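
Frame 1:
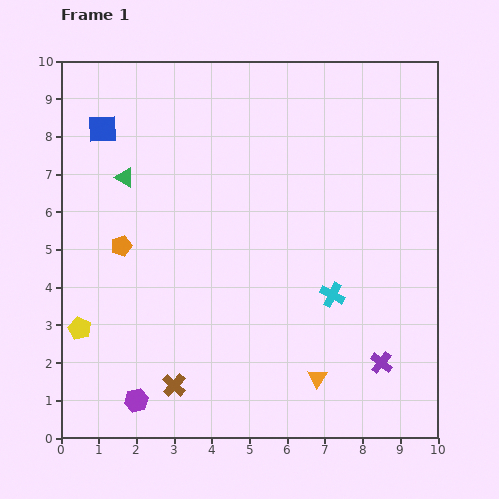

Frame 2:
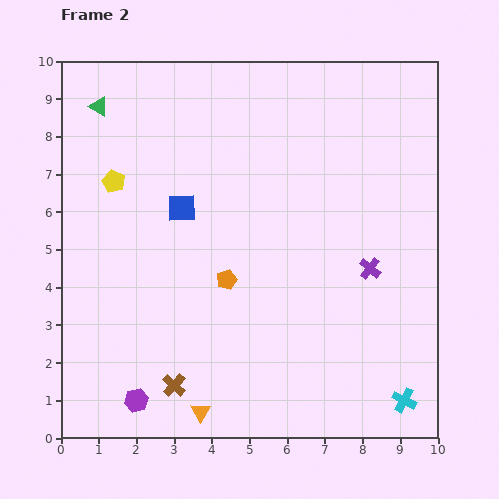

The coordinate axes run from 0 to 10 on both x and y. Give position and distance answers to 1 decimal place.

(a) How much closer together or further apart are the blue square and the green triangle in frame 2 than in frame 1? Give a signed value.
+2.1

Distance in frame 1: 1.4. Distance in frame 2: 3.5.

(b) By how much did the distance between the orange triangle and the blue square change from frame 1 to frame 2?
-3.3

Distance in frame 1: 8.7. Distance in frame 2: 5.4.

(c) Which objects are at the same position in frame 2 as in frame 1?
the brown cross, the purple hexagon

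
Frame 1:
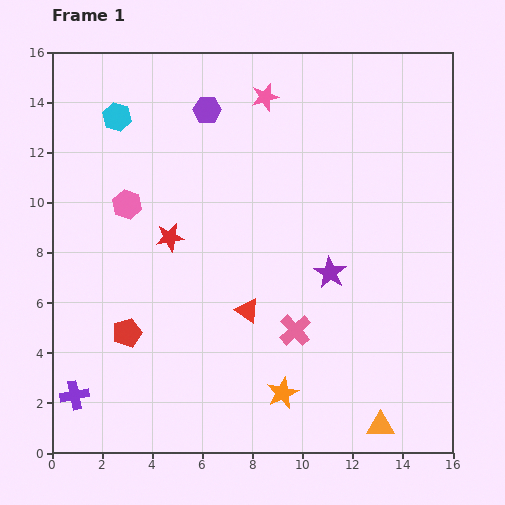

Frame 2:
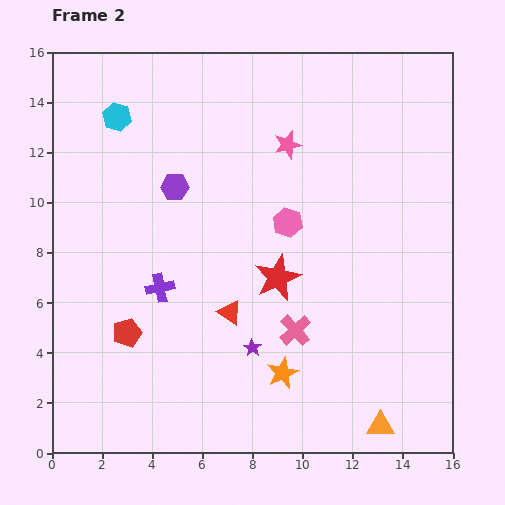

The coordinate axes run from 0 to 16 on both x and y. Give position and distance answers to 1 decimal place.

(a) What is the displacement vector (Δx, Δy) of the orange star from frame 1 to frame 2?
(0.0, 0.8)

The orange star was at (9.2, 2.4) in frame 1 and (9.2, 3.2) in frame 2.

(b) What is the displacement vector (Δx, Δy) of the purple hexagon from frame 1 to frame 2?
(-1.3, -3.1)

The purple hexagon was at (6.2, 13.7) in frame 1 and (4.9, 10.6) in frame 2.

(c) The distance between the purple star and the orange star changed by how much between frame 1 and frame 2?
-3.6

Distance in frame 1: 5.2. Distance in frame 2: 1.6.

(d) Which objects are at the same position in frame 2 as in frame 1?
the orange triangle, the red pentagon, the pink cross, the cyan hexagon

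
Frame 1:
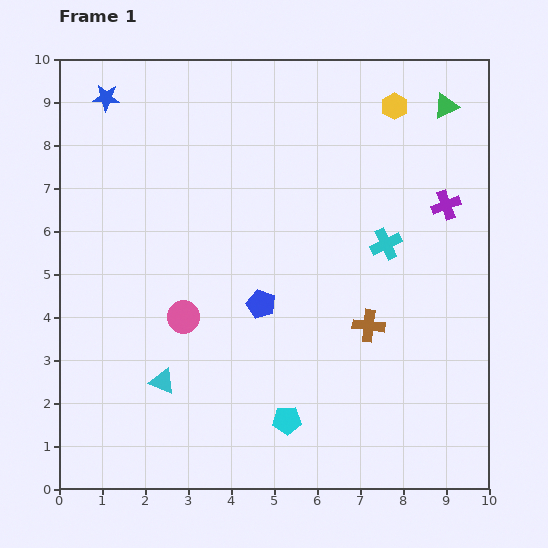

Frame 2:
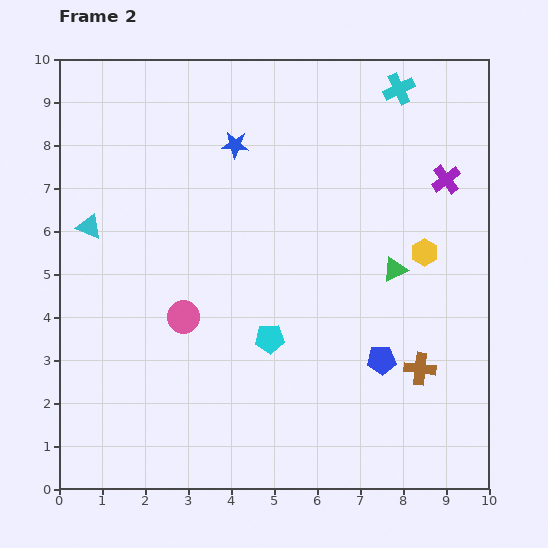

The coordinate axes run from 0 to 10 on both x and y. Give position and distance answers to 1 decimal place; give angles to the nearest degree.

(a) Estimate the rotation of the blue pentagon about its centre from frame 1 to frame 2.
24° counter-clockwise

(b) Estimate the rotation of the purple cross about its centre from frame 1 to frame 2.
18° counter-clockwise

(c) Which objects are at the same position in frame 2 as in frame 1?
the pink circle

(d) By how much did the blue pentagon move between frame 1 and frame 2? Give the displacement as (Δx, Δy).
(2.8, -1.3)

The blue pentagon was at (4.7, 4.3) in frame 1 and (7.5, 3.0) in frame 2.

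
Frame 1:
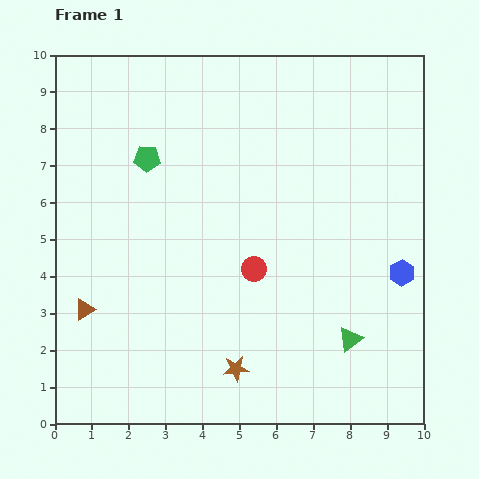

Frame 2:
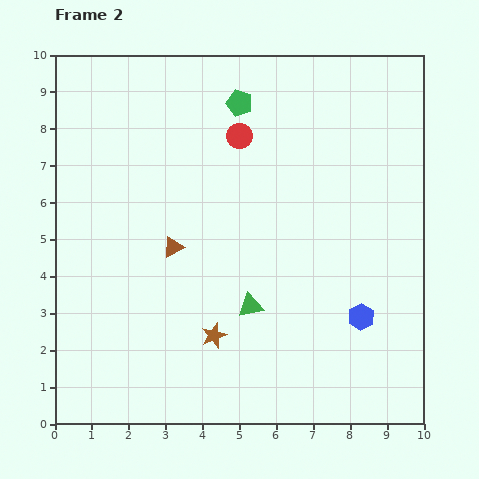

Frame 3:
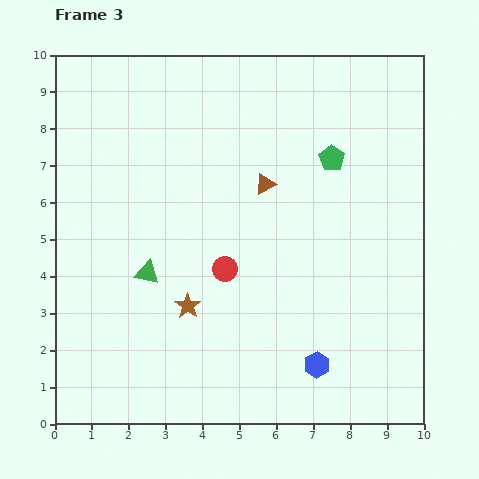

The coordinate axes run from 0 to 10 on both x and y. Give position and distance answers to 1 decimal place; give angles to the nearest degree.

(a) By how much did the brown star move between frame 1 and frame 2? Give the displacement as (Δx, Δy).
(-0.6, 0.9)

The brown star was at (4.9, 1.5) in frame 1 and (4.3, 2.4) in frame 2.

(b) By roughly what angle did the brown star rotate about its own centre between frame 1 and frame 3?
30° counter-clockwise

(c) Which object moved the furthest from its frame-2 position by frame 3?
the red circle

(moved 3.6; next 3.0)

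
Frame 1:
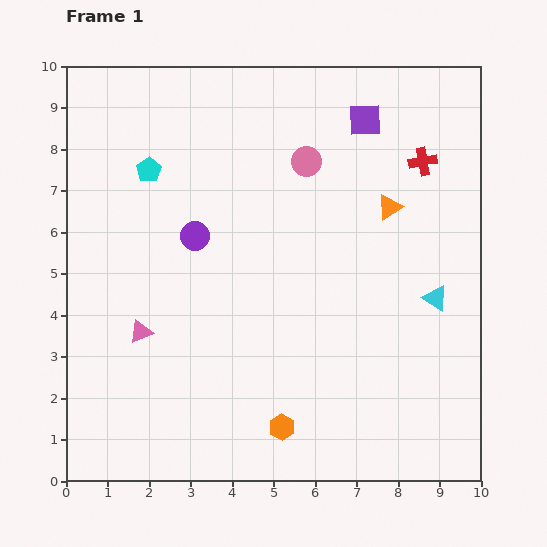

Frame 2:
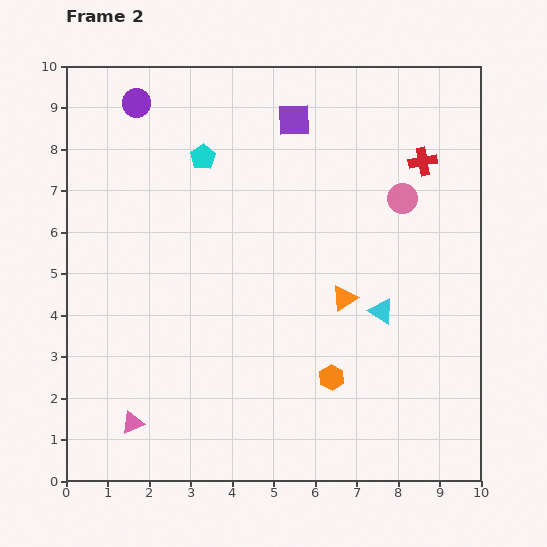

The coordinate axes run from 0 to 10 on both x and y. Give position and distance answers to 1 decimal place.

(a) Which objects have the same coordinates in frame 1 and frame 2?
the red cross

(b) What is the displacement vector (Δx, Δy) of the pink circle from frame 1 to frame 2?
(2.3, -0.9)

The pink circle was at (5.8, 7.7) in frame 1 and (8.1, 6.8) in frame 2.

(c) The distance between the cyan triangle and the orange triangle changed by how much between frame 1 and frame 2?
-1.6

Distance in frame 1: 2.5. Distance in frame 2: 0.9.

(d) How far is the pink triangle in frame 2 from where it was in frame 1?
2.2

The pink triangle moved from (1.8, 3.6) to (1.6, 1.4), a distance of √(0.2² + 2.2²) ≈ 2.2.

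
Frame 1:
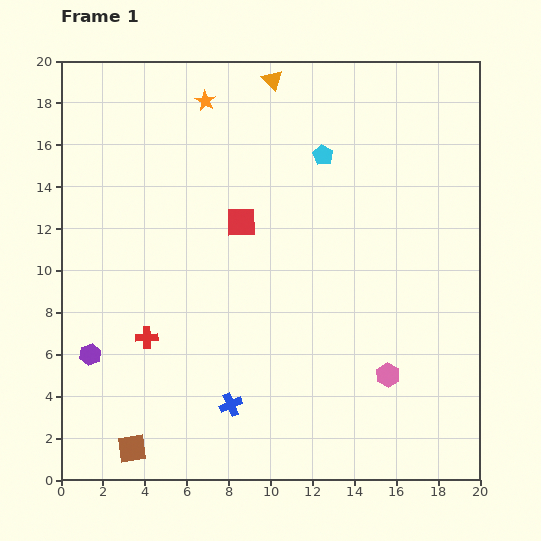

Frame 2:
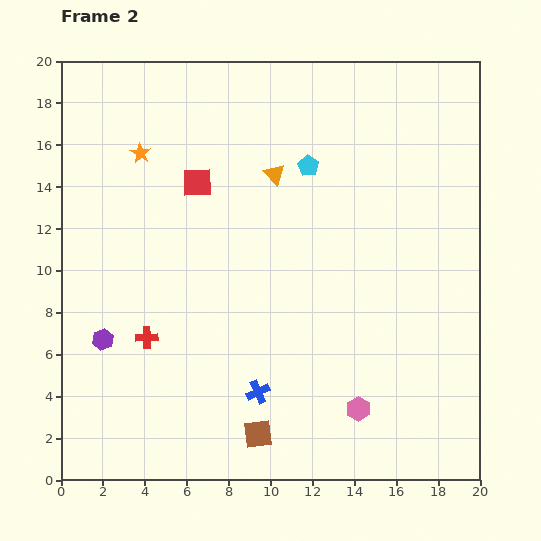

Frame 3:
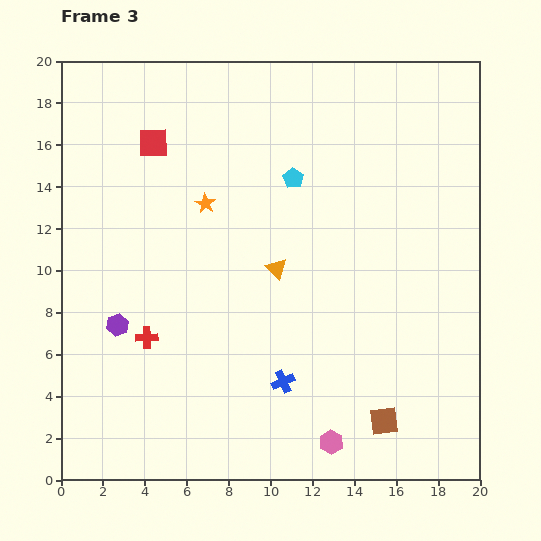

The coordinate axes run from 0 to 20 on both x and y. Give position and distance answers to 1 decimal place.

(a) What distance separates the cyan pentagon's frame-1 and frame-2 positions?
0.9

The cyan pentagon moved from (12.5, 15.5) to (11.8, 15.0), a distance of √(0.7² + 0.5²) ≈ 0.9.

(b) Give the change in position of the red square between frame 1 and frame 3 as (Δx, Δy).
(-4.2, 3.8)

The red square was at (8.6, 12.3) in frame 1 and (4.4, 16.1) in frame 3.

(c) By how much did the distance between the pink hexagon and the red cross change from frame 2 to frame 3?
-0.6

Distance in frame 2: 10.7. Distance in frame 3: 10.1.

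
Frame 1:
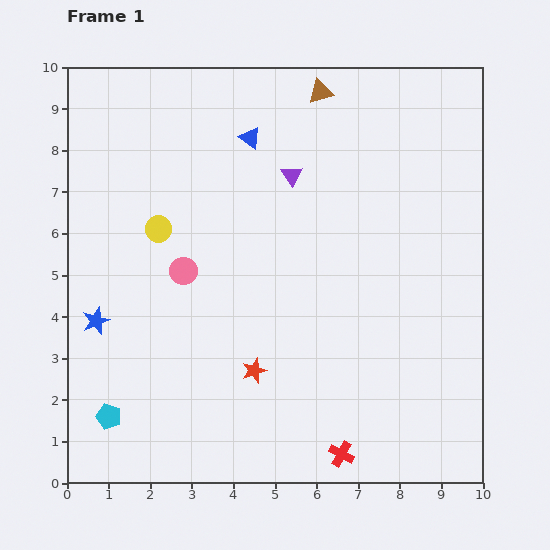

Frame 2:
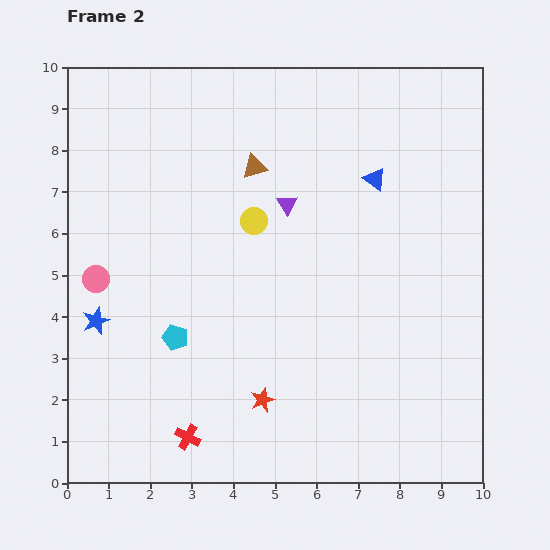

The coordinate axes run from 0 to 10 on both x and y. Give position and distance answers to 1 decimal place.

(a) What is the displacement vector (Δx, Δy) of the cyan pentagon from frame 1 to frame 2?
(1.6, 1.9)

The cyan pentagon was at (1.0, 1.6) in frame 1 and (2.6, 3.5) in frame 2.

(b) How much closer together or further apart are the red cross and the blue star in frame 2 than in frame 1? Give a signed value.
-3.1

Distance in frame 1: 6.7. Distance in frame 2: 3.6.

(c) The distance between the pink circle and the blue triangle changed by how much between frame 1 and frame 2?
+3.5

Distance in frame 1: 3.6. Distance in frame 2: 7.1.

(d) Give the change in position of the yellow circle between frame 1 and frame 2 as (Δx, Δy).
(2.3, 0.2)

The yellow circle was at (2.2, 6.1) in frame 1 and (4.5, 6.3) in frame 2.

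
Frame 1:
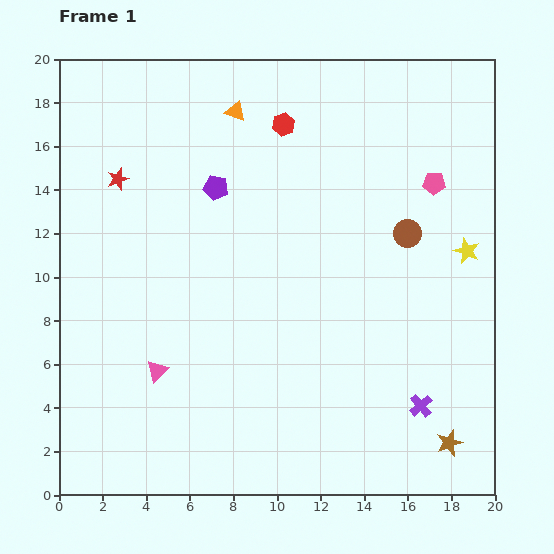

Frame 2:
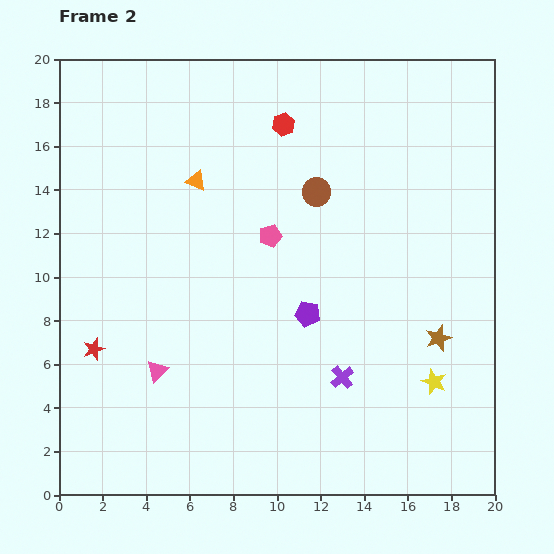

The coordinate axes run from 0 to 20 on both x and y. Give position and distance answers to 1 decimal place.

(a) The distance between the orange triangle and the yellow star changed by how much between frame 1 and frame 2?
+1.9

Distance in frame 1: 12.4. Distance in frame 2: 14.3.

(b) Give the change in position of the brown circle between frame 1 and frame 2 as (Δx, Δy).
(-4.2, 1.9)

The brown circle was at (16.0, 12.0) in frame 1 and (11.8, 13.9) in frame 2.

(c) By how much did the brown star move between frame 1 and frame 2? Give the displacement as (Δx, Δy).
(-0.5, 4.8)

The brown star was at (17.9, 2.4) in frame 1 and (17.4, 7.2) in frame 2.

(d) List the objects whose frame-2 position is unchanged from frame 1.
the pink triangle, the red hexagon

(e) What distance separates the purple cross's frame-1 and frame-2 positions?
3.8

The purple cross moved from (16.6, 4.1) to (13.0, 5.4), a distance of √(3.6² + 1.3²) ≈ 3.8.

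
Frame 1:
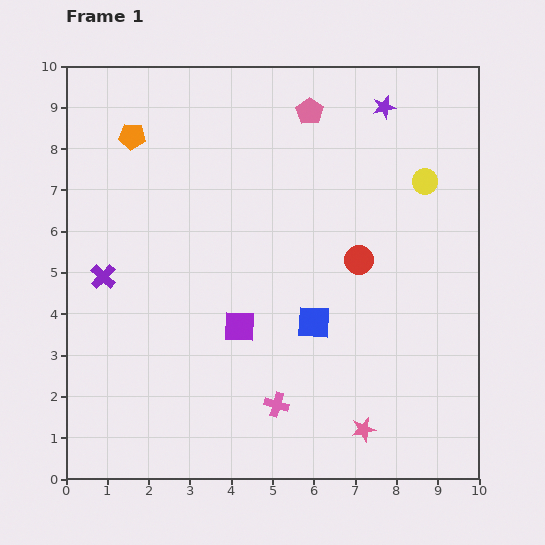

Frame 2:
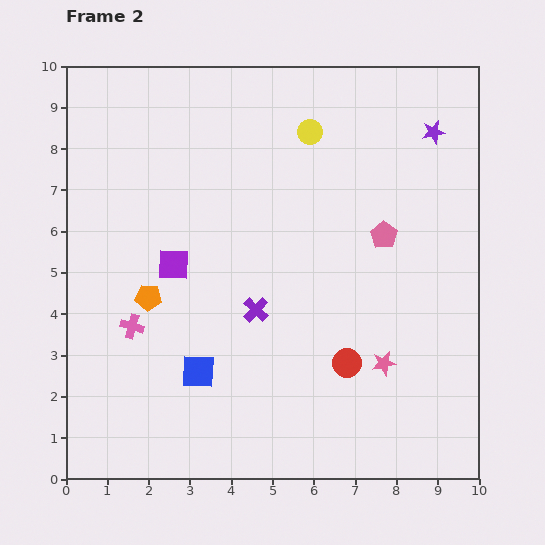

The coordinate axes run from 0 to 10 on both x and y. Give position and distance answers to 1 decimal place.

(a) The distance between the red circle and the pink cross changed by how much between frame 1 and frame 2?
+1.3

Distance in frame 1: 4.0. Distance in frame 2: 5.3.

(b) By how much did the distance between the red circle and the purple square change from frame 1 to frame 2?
+1.5

Distance in frame 1: 3.3. Distance in frame 2: 4.8.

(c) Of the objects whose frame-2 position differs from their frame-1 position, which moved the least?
the purple star

(moved 1.3)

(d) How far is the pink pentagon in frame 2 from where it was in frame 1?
3.5

The pink pentagon moved from (5.9, 8.9) to (7.7, 5.9), a distance of √(1.8² + 3.0²) ≈ 3.5.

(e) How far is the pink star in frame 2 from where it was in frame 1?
1.7

The pink star moved from (7.2, 1.2) to (7.7, 2.8), a distance of √(0.5² + 1.6²) ≈ 1.7.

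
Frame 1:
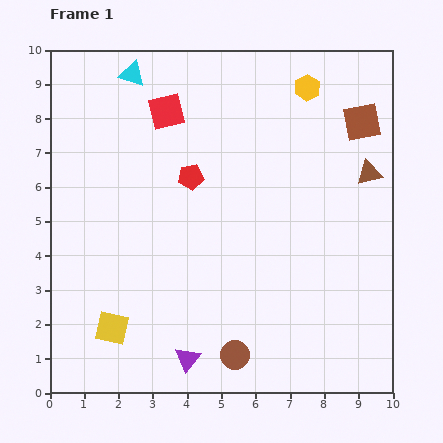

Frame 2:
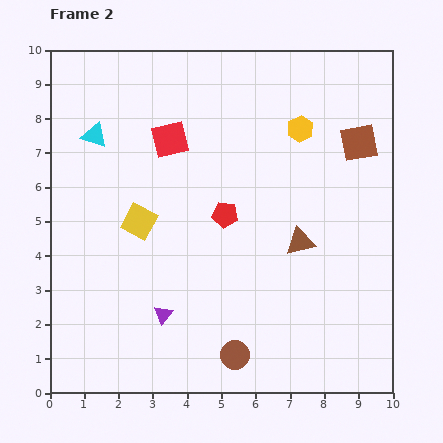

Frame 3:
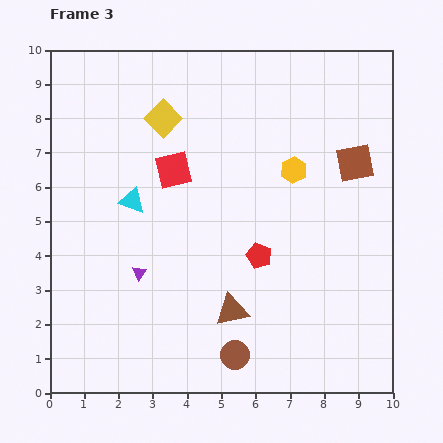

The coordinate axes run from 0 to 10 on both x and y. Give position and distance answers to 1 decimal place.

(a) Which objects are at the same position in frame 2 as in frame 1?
the brown circle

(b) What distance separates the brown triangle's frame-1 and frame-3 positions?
5.7

The brown triangle moved from (9.3, 6.4) to (5.3, 2.4), a distance of √(4.0² + 4.0²) ≈ 5.7.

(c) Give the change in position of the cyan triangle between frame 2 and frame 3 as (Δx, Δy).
(1.1, -1.9)

The cyan triangle was at (1.3, 7.5) in frame 2 and (2.4, 5.6) in frame 3.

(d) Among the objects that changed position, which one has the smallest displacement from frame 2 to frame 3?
the brown square

(moved 0.6)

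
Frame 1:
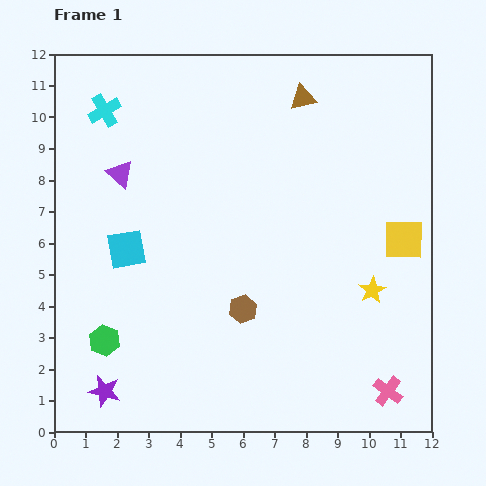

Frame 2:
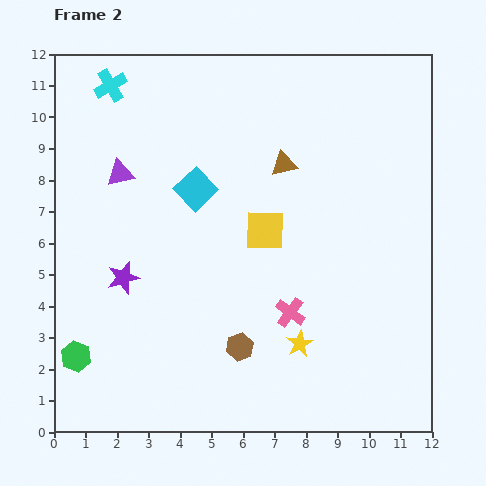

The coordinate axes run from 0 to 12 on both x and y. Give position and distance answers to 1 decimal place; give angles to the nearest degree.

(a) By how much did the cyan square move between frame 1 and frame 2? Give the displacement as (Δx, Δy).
(2.2, 1.9)

The cyan square was at (2.3, 5.8) in frame 1 and (4.5, 7.7) in frame 2.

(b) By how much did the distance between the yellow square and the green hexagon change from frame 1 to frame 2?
-2.8

Distance in frame 1: 10.0. Distance in frame 2: 7.2.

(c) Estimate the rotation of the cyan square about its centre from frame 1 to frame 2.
34° counter-clockwise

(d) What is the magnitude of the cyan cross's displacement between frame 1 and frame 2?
0.8

The cyan cross moved from (1.6, 10.2) to (1.8, 11.0), a distance of √(0.2² + 0.8²) ≈ 0.8.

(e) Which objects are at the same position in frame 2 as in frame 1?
the purple triangle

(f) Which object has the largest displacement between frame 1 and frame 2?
the yellow square

(moved 4.4; next 4.0)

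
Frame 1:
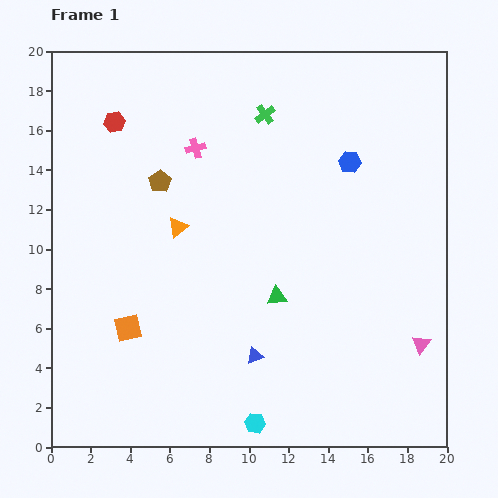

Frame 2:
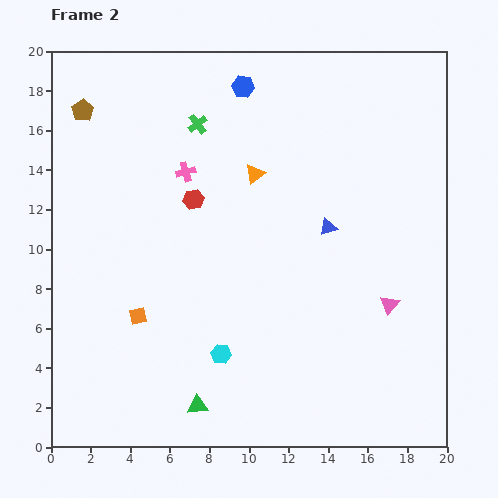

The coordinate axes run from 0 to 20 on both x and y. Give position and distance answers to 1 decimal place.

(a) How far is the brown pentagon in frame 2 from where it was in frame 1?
5.3

The brown pentagon moved from (5.5, 13.4) to (1.6, 17.0), a distance of √(3.9² + 3.6²) ≈ 5.3.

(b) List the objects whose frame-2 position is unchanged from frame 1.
none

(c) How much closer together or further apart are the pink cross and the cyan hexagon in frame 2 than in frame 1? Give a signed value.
-4.8

Distance in frame 1: 14.2. Distance in frame 2: 9.4.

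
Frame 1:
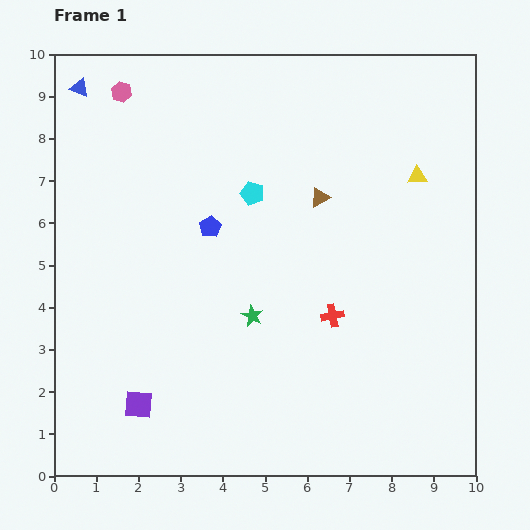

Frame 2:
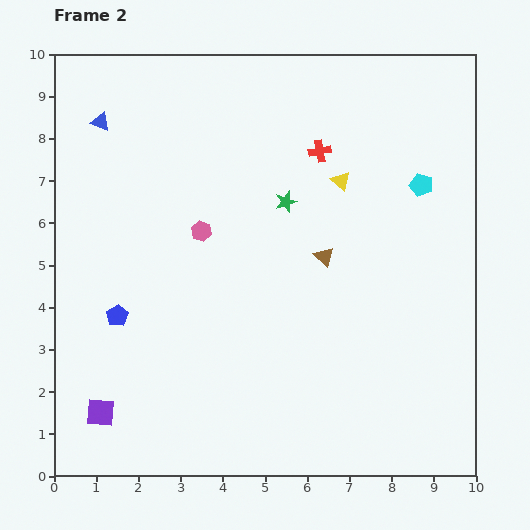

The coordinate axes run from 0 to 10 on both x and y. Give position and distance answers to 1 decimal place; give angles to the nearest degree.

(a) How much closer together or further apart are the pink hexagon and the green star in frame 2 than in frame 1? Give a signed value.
-4.0

Distance in frame 1: 6.1. Distance in frame 2: 2.1.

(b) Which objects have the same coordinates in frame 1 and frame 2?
none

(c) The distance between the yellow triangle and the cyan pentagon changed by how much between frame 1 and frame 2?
-2.0

Distance in frame 1: 3.9. Distance in frame 2: 1.9.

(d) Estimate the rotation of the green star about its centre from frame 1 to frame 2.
29° clockwise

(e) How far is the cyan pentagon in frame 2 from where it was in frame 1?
4.0

The cyan pentagon moved from (4.7, 6.7) to (8.7, 6.9), a distance of √(4.0² + 0.2²) ≈ 4.0.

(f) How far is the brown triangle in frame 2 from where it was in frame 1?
1.4

The brown triangle moved from (6.3, 6.6) to (6.4, 5.2), a distance of √(0.1² + 1.4²) ≈ 1.4.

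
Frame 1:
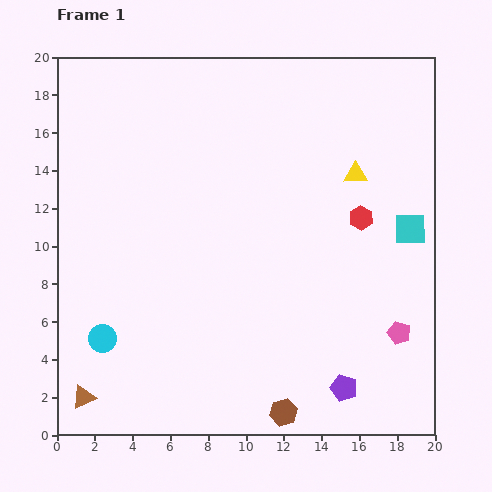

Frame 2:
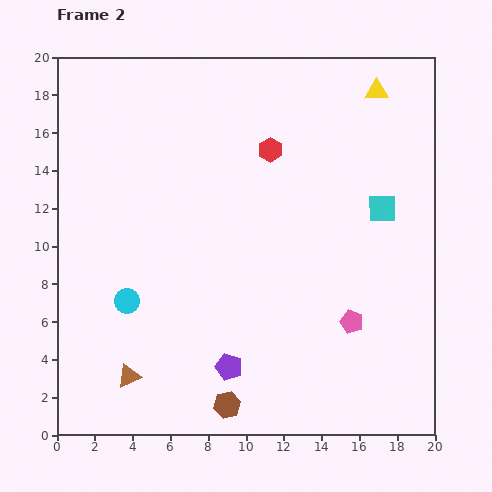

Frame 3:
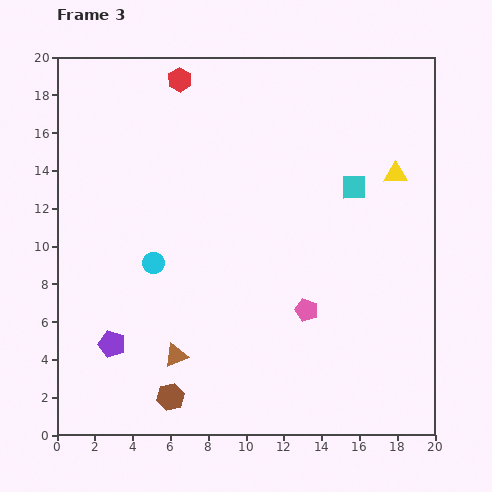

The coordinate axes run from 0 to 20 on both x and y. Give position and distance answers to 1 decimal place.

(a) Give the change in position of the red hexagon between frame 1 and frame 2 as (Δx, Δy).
(-4.8, 3.6)

The red hexagon was at (16.1, 11.5) in frame 1 and (11.3, 15.1) in frame 2.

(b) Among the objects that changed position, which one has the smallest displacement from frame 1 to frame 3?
the yellow triangle

(moved 2.1)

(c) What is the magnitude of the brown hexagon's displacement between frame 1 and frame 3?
6.1

The brown hexagon moved from (12.0, 1.2) to (6.0, 2.0), a distance of √(6.0² + 0.8²) ≈ 6.1.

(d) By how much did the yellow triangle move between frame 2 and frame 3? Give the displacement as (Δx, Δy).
(1.0, -4.4)

The yellow triangle was at (16.9, 18.2) in frame 2 and (17.9, 13.8) in frame 3.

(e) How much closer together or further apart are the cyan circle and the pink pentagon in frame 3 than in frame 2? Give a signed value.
-3.5

Distance in frame 2: 12.0. Distance in frame 3: 8.5.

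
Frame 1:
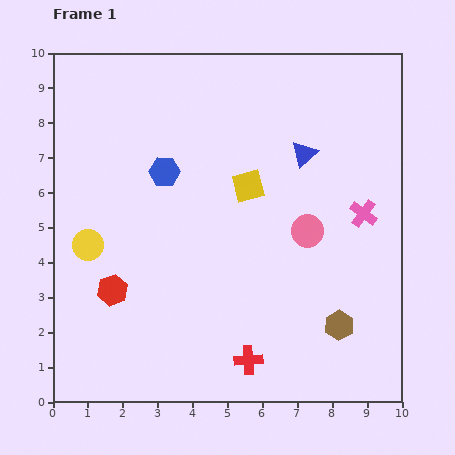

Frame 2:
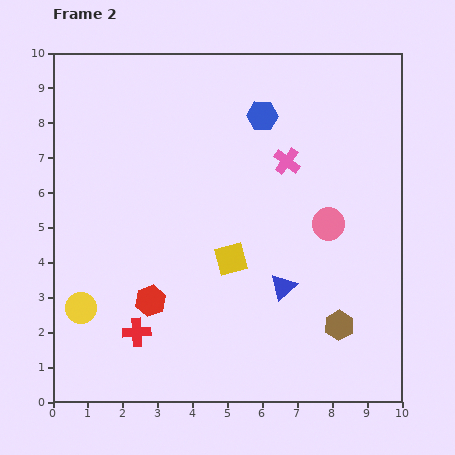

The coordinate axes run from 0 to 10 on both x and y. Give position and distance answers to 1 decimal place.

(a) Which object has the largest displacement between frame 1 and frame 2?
the blue triangle

(moved 3.8; next 3.3)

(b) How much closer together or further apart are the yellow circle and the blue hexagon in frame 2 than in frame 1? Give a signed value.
+4.6

Distance in frame 1: 3.0. Distance in frame 2: 7.6.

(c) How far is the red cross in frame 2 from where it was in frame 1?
3.3

The red cross moved from (5.6, 1.2) to (2.4, 2.0), a distance of √(3.2² + 0.8²) ≈ 3.3.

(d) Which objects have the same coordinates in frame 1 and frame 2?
the brown hexagon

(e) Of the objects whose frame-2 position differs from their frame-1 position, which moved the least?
the pink circle

(moved 0.6)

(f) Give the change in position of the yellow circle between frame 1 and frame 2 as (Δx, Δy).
(-0.2, -1.8)

The yellow circle was at (1.0, 4.5) in frame 1 and (0.8, 2.7) in frame 2.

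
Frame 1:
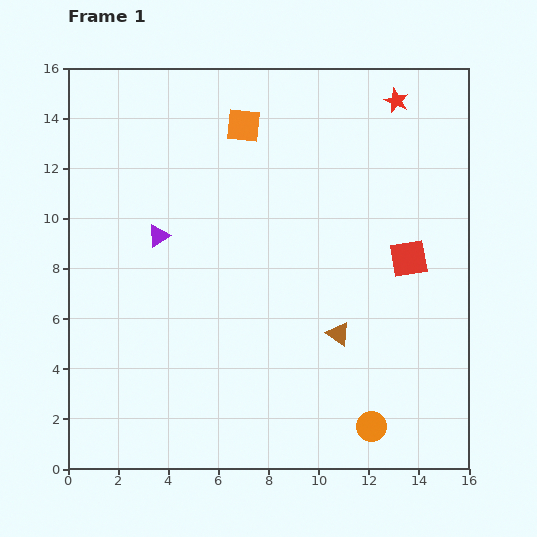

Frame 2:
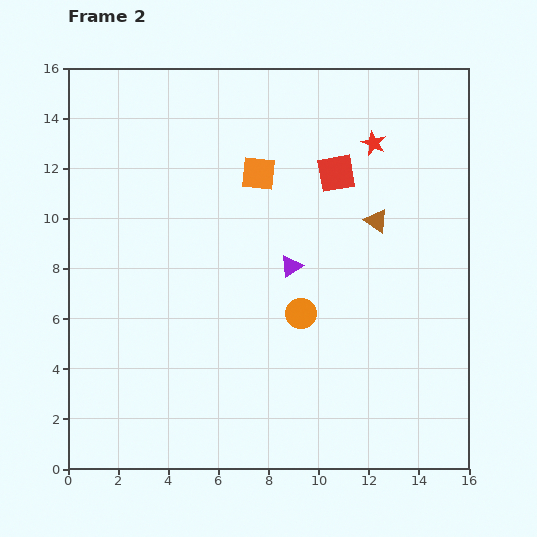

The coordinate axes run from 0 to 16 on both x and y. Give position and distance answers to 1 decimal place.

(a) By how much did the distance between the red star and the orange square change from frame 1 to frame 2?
-1.4

Distance in frame 1: 6.2. Distance in frame 2: 4.8.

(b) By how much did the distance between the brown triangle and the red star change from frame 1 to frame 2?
-6.5

Distance in frame 1: 9.6. Distance in frame 2: 3.1.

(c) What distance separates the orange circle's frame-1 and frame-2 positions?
5.3

The orange circle moved from (12.1, 1.7) to (9.3, 6.2), a distance of √(2.8² + 4.5²) ≈ 5.3.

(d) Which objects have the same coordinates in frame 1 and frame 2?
none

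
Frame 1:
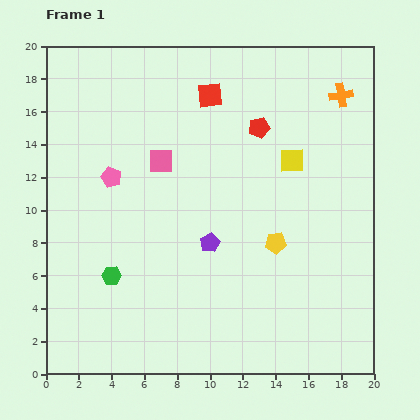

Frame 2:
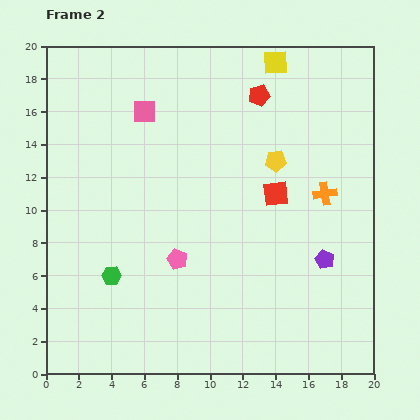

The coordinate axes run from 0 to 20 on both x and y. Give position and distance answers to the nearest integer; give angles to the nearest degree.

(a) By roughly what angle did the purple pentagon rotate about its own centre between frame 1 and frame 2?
20° counter-clockwise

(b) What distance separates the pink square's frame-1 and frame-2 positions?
3

The pink square moved from (7, 13) to (6, 16), a distance of √(1² + 3²) ≈ 3.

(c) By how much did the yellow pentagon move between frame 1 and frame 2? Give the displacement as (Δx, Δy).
(0, 5)

The yellow pentagon was at (14, 8) in frame 1 and (14, 13) in frame 2.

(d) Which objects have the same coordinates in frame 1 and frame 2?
the green hexagon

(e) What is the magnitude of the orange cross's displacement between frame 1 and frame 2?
6

The orange cross moved from (18, 17) to (17, 11), a distance of √(1² + 6²) ≈ 6.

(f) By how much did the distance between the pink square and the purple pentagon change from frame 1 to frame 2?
+8

Distance in frame 1: 6. Distance in frame 2: 14.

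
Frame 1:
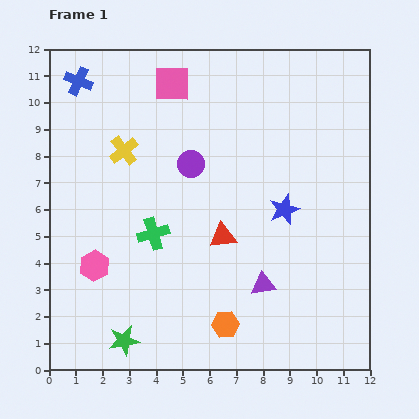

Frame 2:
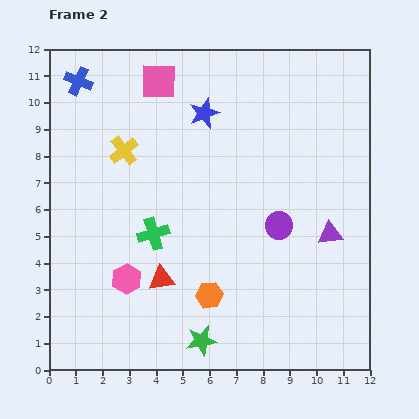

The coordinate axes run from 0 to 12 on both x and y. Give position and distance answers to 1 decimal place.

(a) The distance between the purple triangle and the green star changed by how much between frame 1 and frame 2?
+0.6

Distance in frame 1: 5.6. Distance in frame 2: 6.2.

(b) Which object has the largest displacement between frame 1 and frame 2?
the blue star

(moved 4.7; next 4.0)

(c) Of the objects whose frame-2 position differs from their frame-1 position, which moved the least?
the pink square

(moved 0.5)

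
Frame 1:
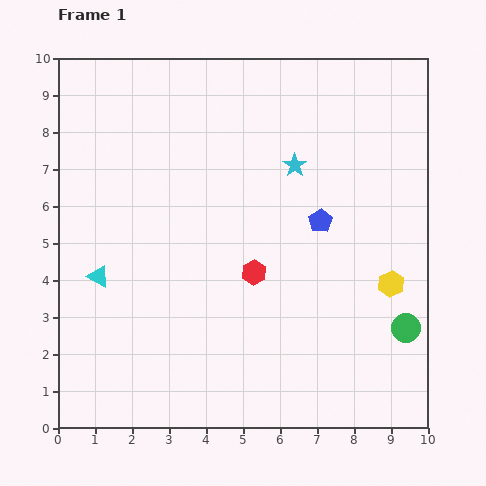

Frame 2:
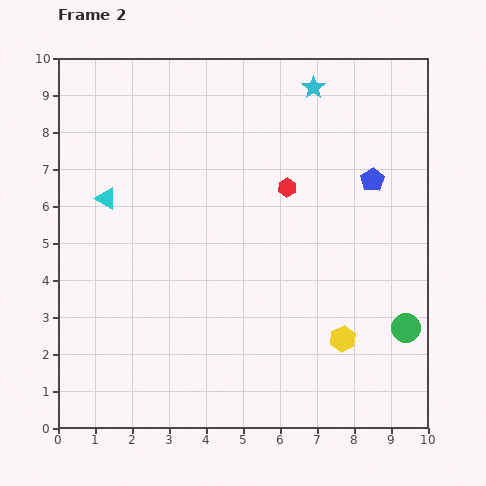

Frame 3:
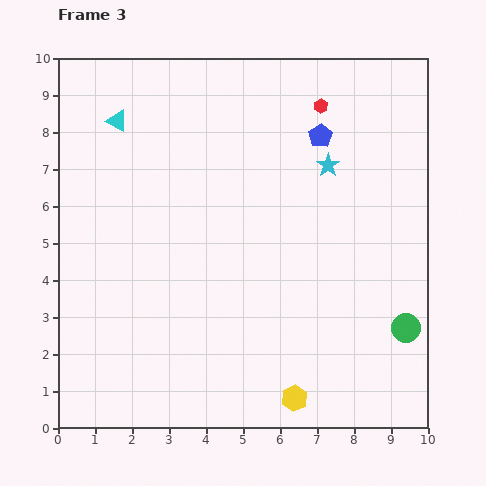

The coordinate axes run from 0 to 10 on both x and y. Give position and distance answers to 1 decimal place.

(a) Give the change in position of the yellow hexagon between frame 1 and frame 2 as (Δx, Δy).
(-1.3, -1.5)

The yellow hexagon was at (9.0, 3.9) in frame 1 and (7.7, 2.4) in frame 2.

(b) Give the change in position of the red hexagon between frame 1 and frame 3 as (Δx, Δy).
(1.8, 4.5)

The red hexagon was at (5.3, 4.2) in frame 1 and (7.1, 8.7) in frame 3.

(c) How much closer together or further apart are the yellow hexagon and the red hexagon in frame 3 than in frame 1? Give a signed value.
+4.2

Distance in frame 1: 3.7. Distance in frame 3: 7.9.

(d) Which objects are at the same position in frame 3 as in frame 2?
the green circle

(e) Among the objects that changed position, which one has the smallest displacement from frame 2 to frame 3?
the blue pentagon

(moved 1.8)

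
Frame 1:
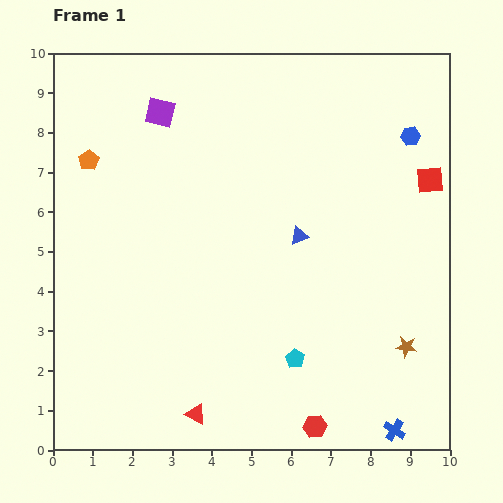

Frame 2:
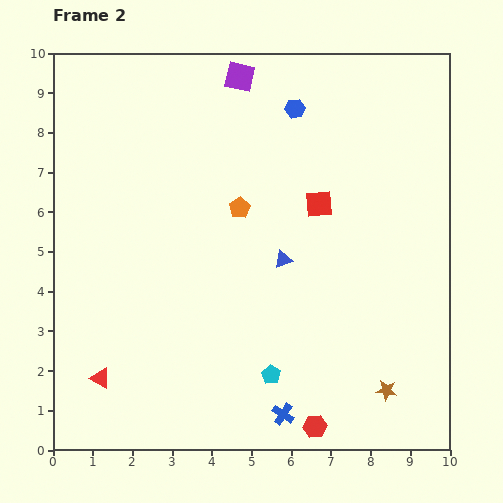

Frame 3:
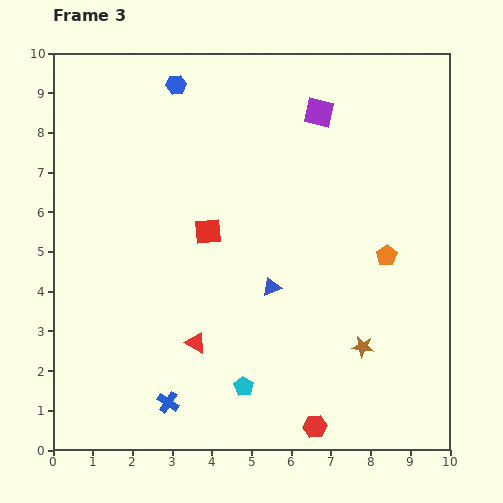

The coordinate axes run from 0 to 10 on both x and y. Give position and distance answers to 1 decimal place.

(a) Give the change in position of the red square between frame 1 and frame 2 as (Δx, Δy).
(-2.8, -0.6)

The red square was at (9.5, 6.8) in frame 1 and (6.7, 6.2) in frame 2.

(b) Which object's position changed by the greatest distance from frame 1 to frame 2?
the orange pentagon

(moved 4.0; next 3.0)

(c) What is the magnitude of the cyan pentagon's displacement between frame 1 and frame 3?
1.5

The cyan pentagon moved from (6.1, 2.3) to (4.8, 1.6), a distance of √(1.3² + 0.7²) ≈ 1.5.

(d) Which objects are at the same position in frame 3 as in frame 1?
the red hexagon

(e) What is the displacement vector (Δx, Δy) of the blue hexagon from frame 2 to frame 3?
(-3.0, 0.6)

The blue hexagon was at (6.1, 8.6) in frame 2 and (3.1, 9.2) in frame 3.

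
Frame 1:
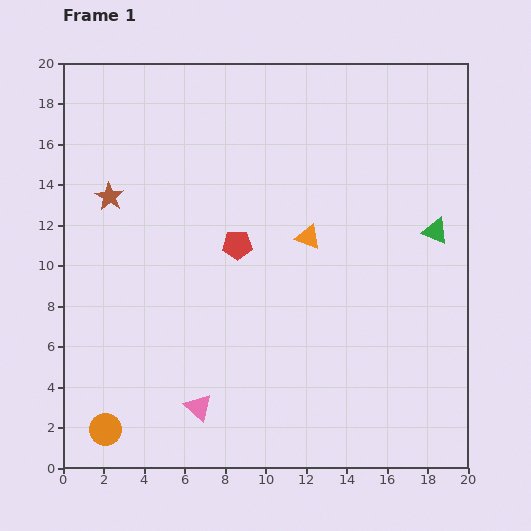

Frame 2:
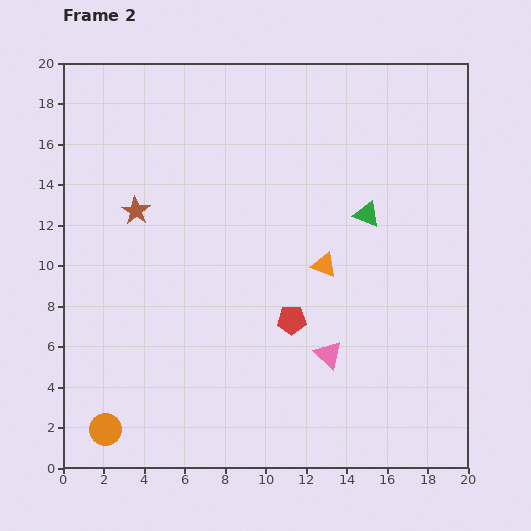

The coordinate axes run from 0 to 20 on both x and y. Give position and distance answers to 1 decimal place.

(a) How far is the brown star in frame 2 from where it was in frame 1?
1.5

The brown star moved from (2.3, 13.4) to (3.6, 12.7), a distance of √(1.3² + 0.7²) ≈ 1.5.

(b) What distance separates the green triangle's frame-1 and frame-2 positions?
3.5

The green triangle moved from (18.4, 11.7) to (15.0, 12.5), a distance of √(3.4² + 0.8²) ≈ 3.5.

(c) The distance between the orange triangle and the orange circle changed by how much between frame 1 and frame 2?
-0.3

Distance in frame 1: 13.8. Distance in frame 2: 13.5.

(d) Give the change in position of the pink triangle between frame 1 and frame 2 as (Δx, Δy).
(6.4, 2.6)

The pink triangle was at (6.7, 3.0) in frame 1 and (13.1, 5.6) in frame 2.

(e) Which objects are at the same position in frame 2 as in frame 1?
the orange circle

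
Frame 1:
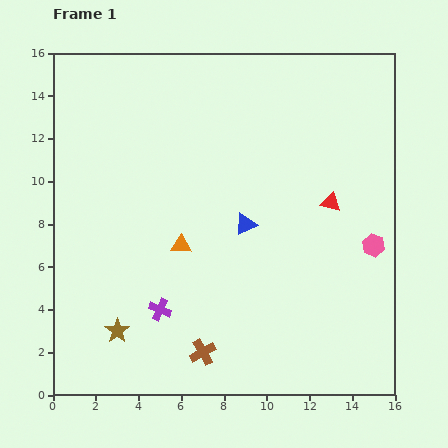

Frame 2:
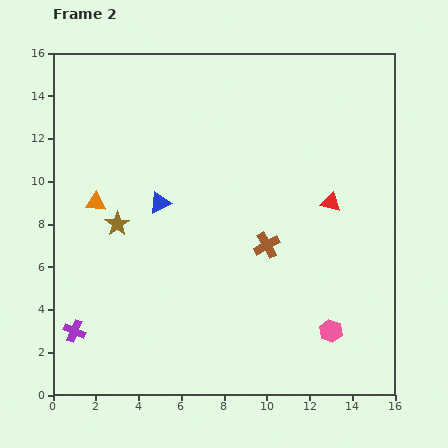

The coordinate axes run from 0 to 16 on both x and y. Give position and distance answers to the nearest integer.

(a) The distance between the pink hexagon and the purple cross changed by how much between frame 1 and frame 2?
+2

Distance in frame 1: 10. Distance in frame 2: 12.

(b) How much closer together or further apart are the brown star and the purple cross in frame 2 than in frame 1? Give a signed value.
+3

Distance in frame 1: 2. Distance in frame 2: 5.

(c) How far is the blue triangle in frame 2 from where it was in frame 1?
4

The blue triangle moved from (9, 8) to (5, 9), a distance of √(4² + 1²) ≈ 4.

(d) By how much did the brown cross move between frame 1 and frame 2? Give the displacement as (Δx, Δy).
(3, 5)

The brown cross was at (7, 2) in frame 1 and (10, 7) in frame 2.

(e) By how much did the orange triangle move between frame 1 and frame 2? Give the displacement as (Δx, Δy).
(-4, 2)

The orange triangle was at (6, 7) in frame 1 and (2, 9) in frame 2.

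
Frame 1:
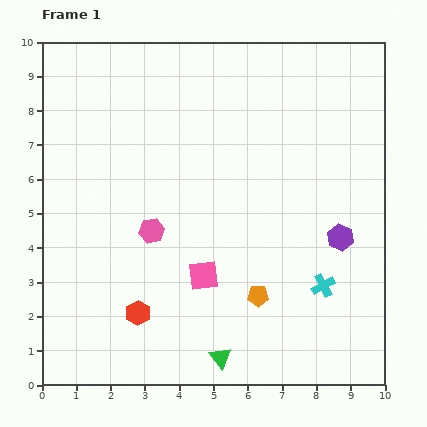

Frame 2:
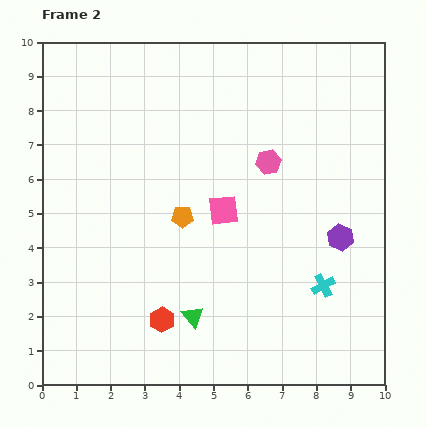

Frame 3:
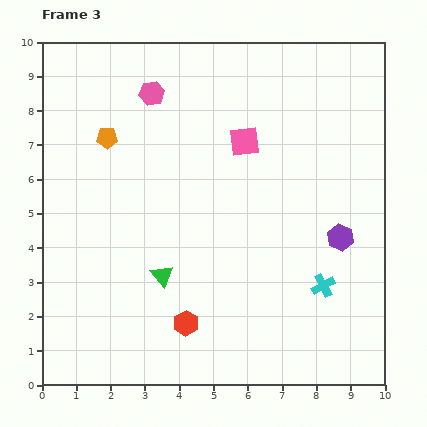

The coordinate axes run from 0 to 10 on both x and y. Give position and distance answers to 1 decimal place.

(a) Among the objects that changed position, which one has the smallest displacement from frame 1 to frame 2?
the red hexagon

(moved 0.7)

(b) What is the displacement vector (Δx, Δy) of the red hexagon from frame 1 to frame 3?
(1.4, -0.3)

The red hexagon was at (2.8, 2.1) in frame 1 and (4.2, 1.8) in frame 3.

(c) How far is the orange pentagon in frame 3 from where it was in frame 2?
3.2

The orange pentagon moved from (4.1, 4.9) to (1.9, 7.2), a distance of √(2.2² + 2.3²) ≈ 3.2.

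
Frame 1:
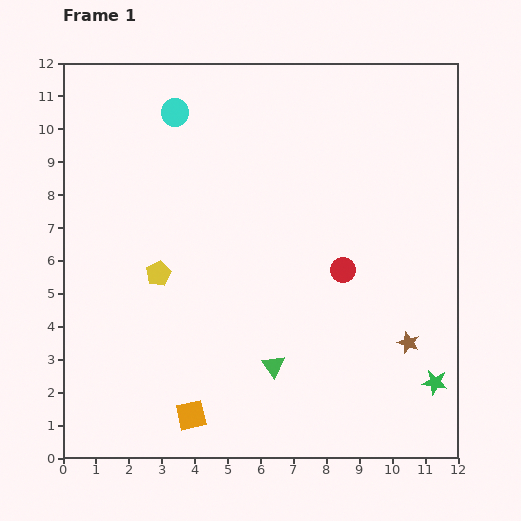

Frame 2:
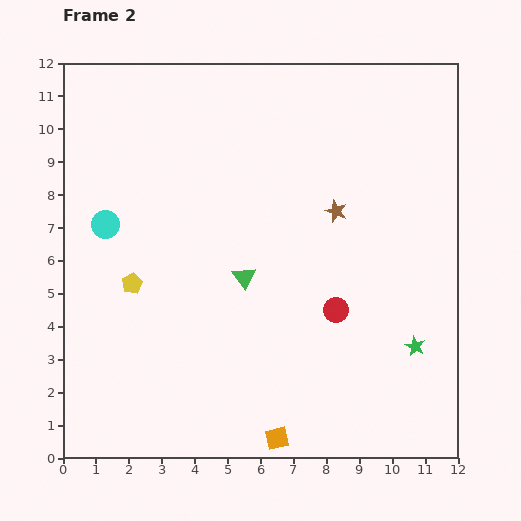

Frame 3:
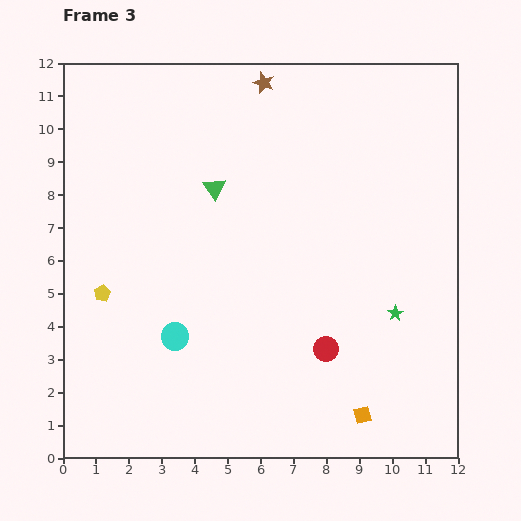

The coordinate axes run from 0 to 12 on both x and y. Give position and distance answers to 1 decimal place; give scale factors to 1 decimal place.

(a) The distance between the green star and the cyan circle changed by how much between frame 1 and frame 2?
-1.3

Distance in frame 1: 11.4. Distance in frame 2: 10.1.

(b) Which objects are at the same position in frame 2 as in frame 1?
none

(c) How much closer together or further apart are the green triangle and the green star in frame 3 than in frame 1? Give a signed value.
+1.8

Distance in frame 1: 4.9. Distance in frame 3: 6.7.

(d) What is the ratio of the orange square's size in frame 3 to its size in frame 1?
0.6×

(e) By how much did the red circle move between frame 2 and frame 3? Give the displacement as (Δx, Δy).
(-0.3, -1.2)

The red circle was at (8.3, 4.5) in frame 2 and (8.0, 3.3) in frame 3.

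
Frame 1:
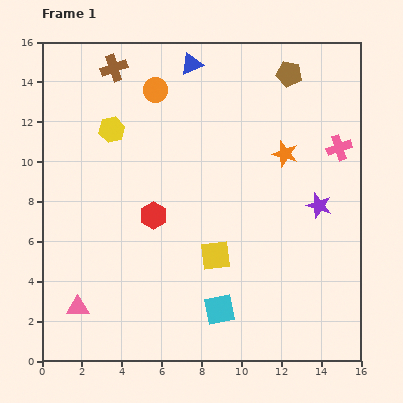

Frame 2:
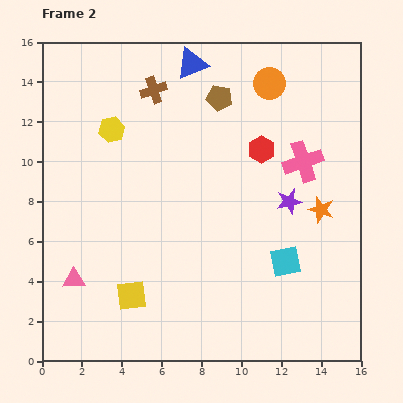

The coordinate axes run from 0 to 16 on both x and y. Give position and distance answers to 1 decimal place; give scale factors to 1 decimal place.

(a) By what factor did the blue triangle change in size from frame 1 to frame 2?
1.5×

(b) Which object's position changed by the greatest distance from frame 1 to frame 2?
the red hexagon

(moved 6.3; next 5.7)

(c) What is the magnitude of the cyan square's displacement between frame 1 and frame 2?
4.1

The cyan square moved from (8.9, 2.6) to (12.2, 5.0), a distance of √(3.3² + 2.4²) ≈ 4.1.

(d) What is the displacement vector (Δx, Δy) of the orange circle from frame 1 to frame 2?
(5.7, 0.3)

The orange circle was at (5.7, 13.6) in frame 1 and (11.4, 13.9) in frame 2.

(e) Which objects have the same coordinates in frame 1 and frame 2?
the yellow hexagon, the blue triangle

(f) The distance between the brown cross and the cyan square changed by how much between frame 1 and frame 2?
-2.4

Distance in frame 1: 13.2. Distance in frame 2: 10.8.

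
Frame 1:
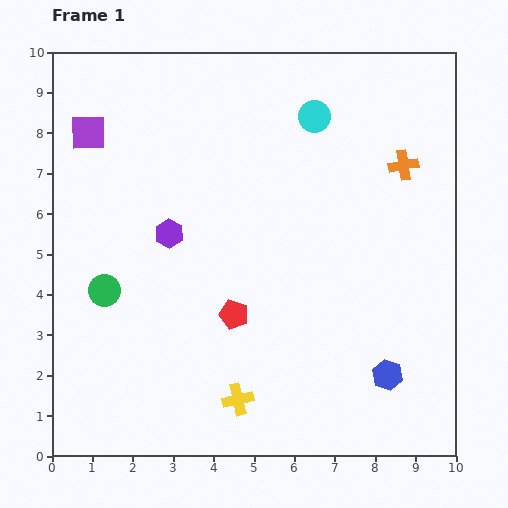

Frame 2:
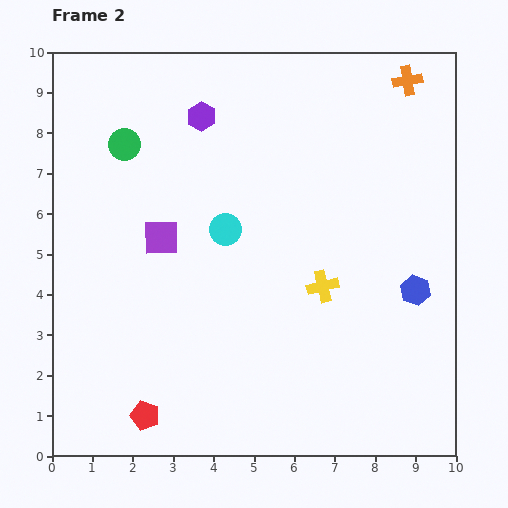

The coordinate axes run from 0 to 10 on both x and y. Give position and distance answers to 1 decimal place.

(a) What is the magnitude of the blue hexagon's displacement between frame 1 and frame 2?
2.2

The blue hexagon moved from (8.3, 2.0) to (9.0, 4.1), a distance of √(0.7² + 2.1²) ≈ 2.2.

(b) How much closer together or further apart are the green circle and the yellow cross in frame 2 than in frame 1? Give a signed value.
+1.7

Distance in frame 1: 4.3. Distance in frame 2: 6.0.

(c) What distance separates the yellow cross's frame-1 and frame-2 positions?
3.5

The yellow cross moved from (4.6, 1.4) to (6.7, 4.2), a distance of √(2.1² + 2.8²) ≈ 3.5.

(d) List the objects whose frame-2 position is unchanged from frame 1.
none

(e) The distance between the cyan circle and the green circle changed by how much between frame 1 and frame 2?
-3.4

Distance in frame 1: 6.7. Distance in frame 2: 3.3.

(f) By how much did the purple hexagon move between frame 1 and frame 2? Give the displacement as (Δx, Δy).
(0.8, 2.9)

The purple hexagon was at (2.9, 5.5) in frame 1 and (3.7, 8.4) in frame 2.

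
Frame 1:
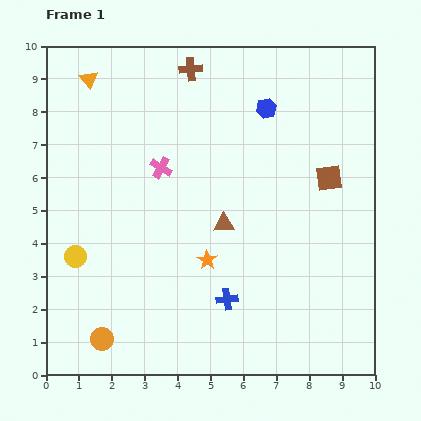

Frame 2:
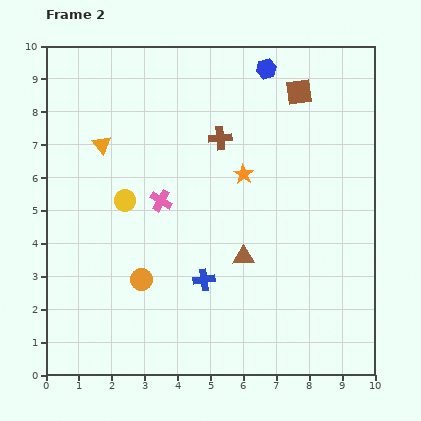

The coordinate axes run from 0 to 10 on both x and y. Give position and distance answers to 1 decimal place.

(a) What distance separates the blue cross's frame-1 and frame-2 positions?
0.9

The blue cross moved from (5.5, 2.3) to (4.8, 2.9), a distance of √(0.7² + 0.6²) ≈ 0.9.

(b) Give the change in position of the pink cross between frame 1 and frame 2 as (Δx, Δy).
(0.0, -1.0)

The pink cross was at (3.5, 6.3) in frame 1 and (3.5, 5.3) in frame 2.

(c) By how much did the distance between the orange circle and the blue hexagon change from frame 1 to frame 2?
-1.2

Distance in frame 1: 8.6. Distance in frame 2: 7.4.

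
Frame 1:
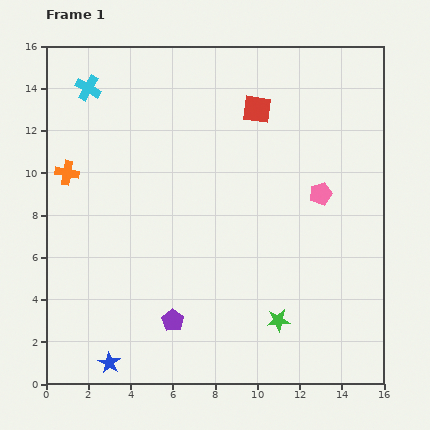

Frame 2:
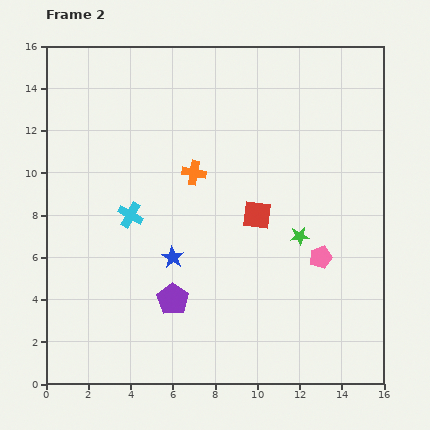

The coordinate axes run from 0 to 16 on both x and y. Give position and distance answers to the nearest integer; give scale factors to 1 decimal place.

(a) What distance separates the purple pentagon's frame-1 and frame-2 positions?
1

The purple pentagon moved from (6, 3) to (6, 4), a distance of √(0² + 1²) ≈ 1.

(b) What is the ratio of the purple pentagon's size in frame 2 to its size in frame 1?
1.4×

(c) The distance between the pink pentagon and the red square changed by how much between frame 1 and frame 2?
-1

Distance in frame 1: 5. Distance in frame 2: 4.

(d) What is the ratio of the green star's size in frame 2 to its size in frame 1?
0.8×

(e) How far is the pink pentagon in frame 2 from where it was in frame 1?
3

The pink pentagon moved from (13, 9) to (13, 6), a distance of √(0² + 3²) ≈ 3.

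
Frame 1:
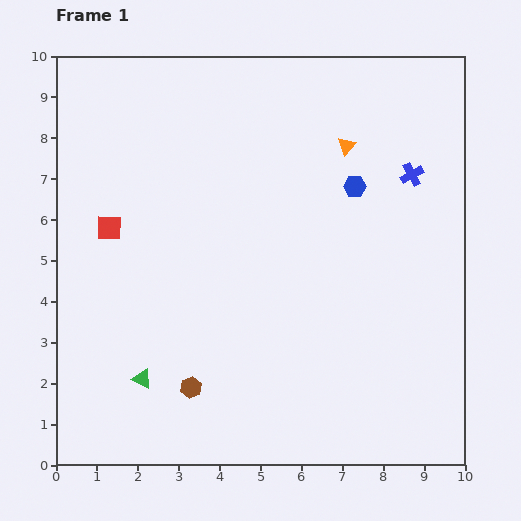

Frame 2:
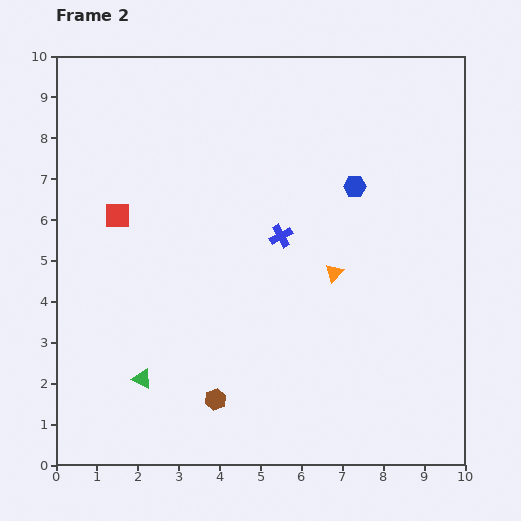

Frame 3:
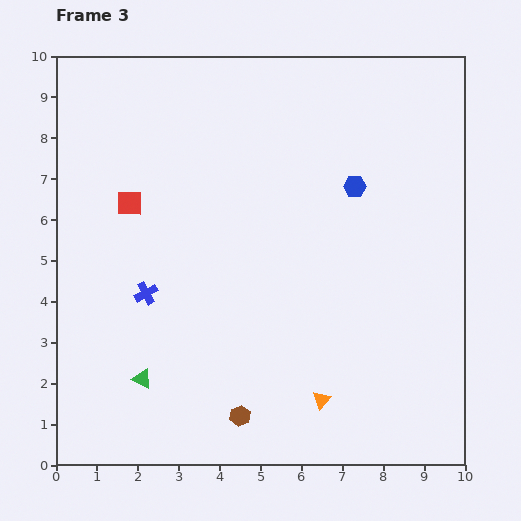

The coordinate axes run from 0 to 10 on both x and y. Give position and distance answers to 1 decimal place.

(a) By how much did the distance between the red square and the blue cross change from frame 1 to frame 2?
-3.5

Distance in frame 1: 7.5. Distance in frame 2: 4.0.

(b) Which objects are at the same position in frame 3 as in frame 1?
the green triangle, the blue hexagon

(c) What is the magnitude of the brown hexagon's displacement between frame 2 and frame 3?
0.7

The brown hexagon moved from (3.9, 1.6) to (4.5, 1.2), a distance of √(0.6² + 0.4²) ≈ 0.7.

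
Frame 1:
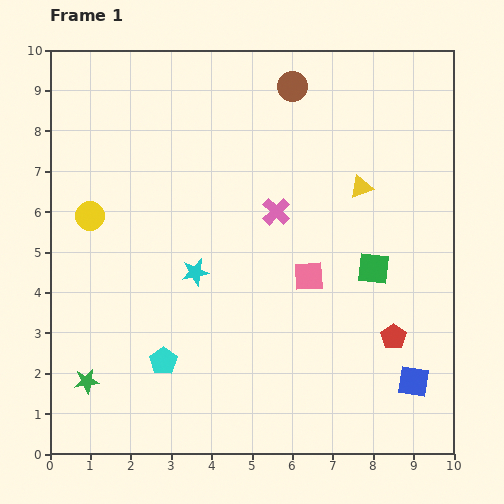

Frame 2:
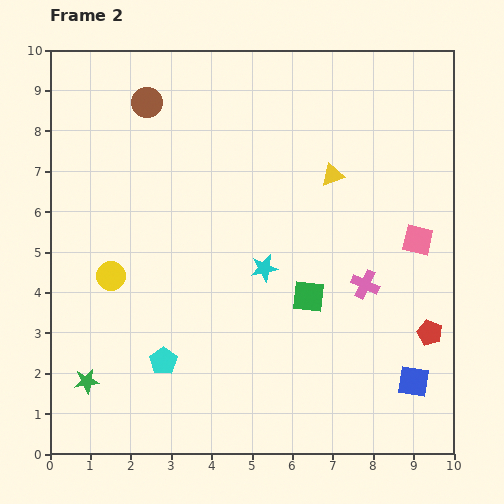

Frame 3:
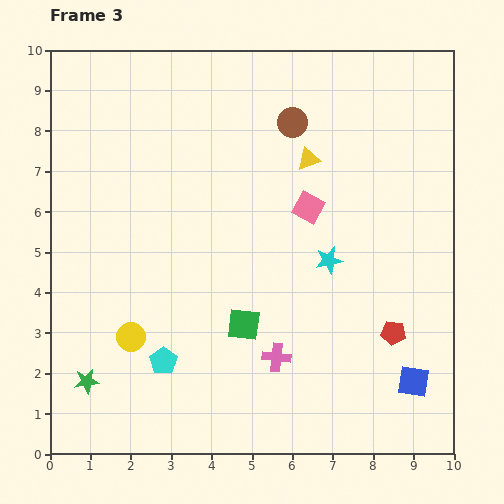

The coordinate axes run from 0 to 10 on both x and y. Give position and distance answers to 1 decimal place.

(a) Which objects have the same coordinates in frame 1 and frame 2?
the blue square, the cyan pentagon, the green star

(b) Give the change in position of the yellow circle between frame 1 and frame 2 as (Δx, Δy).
(0.5, -1.5)

The yellow circle was at (1.0, 5.9) in frame 1 and (1.5, 4.4) in frame 2.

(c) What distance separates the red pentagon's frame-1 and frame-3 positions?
0.1

The red pentagon moved from (8.5, 2.9) to (8.5, 3.0), a distance of √(0.0² + 0.1²) ≈ 0.1.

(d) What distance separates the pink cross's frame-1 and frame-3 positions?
3.6

The pink cross moved from (5.6, 6.0) to (5.6, 2.4), a distance of √(0.0² + 3.6²) ≈ 3.6.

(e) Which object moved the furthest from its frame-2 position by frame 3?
the brown circle

(moved 3.6; next 2.8)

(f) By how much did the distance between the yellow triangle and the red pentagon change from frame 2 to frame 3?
+0.2

Distance in frame 2: 4.6. Distance in frame 3: 4.8.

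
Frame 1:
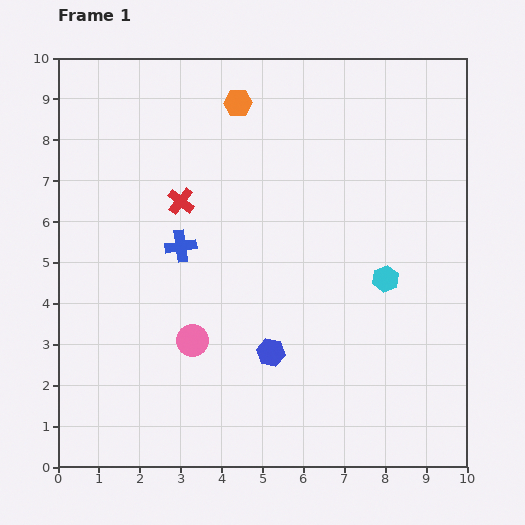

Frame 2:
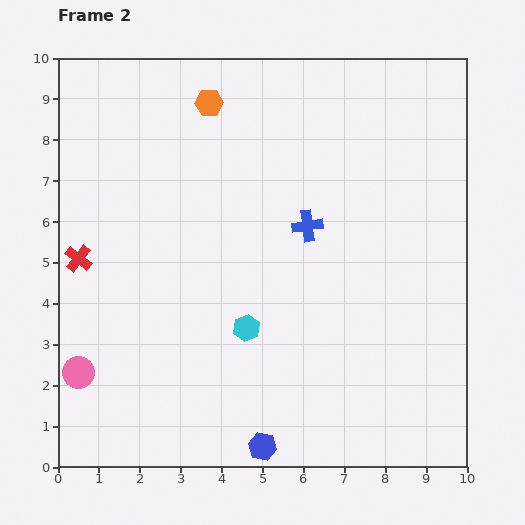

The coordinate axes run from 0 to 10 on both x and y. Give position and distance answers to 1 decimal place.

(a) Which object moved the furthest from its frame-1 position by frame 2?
the cyan hexagon

(moved 3.6; next 3.1)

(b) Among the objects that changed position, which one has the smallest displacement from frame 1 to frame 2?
the orange hexagon

(moved 0.7)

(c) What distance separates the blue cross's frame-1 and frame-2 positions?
3.1

The blue cross moved from (3.0, 5.4) to (6.1, 5.9), a distance of √(3.1² + 0.5²) ≈ 3.1.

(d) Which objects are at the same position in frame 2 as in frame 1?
none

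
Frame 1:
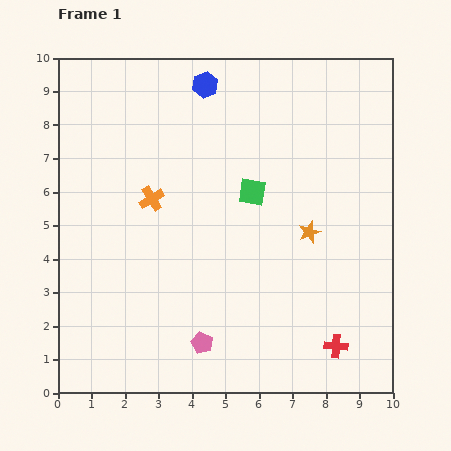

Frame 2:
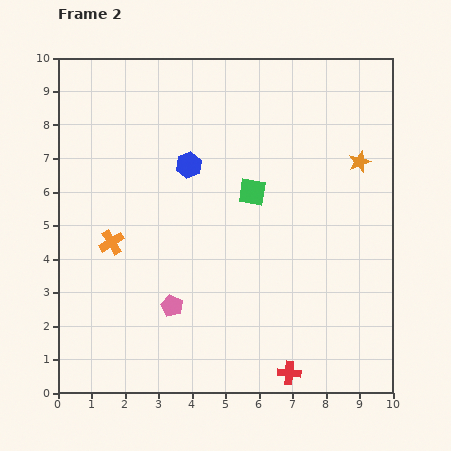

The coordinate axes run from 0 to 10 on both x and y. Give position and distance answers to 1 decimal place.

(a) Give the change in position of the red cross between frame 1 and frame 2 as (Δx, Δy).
(-1.4, -0.8)

The red cross was at (8.3, 1.4) in frame 1 and (6.9, 0.6) in frame 2.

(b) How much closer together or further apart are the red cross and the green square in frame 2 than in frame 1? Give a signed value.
+0.3

Distance in frame 1: 5.2. Distance in frame 2: 5.5.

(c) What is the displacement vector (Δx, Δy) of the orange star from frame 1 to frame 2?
(1.5, 2.1)

The orange star was at (7.5, 4.8) in frame 1 and (9.0, 6.9) in frame 2.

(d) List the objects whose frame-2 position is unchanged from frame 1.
the green square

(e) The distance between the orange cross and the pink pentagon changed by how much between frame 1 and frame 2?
-2.0

Distance in frame 1: 4.6. Distance in frame 2: 2.6.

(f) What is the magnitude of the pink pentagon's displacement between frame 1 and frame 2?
1.4

The pink pentagon moved from (4.3, 1.5) to (3.4, 2.6), a distance of √(0.9² + 1.1²) ≈ 1.4.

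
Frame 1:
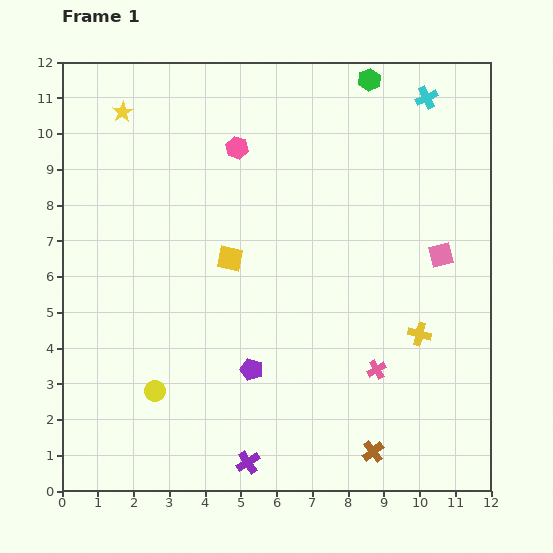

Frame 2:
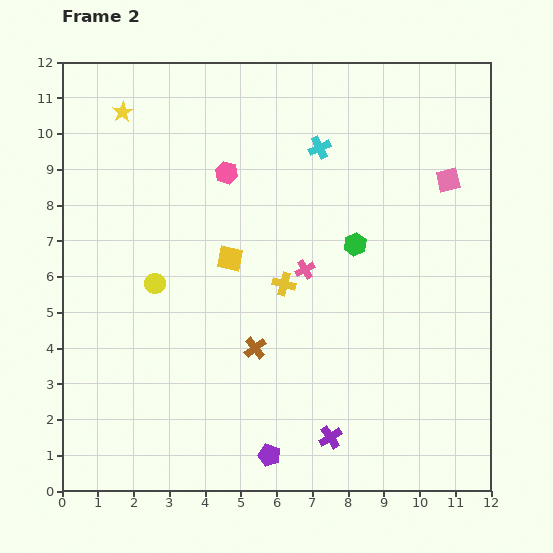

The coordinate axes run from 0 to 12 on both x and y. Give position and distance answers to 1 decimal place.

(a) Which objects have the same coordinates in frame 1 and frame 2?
the yellow star, the yellow square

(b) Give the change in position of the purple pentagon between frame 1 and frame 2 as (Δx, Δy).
(0.5, -2.4)

The purple pentagon was at (5.3, 3.4) in frame 1 and (5.8, 1.0) in frame 2.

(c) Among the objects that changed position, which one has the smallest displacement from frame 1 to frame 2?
the pink hexagon

(moved 0.8)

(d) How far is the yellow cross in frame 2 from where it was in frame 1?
4.0

The yellow cross moved from (10.0, 4.4) to (6.2, 5.8), a distance of √(3.8² + 1.4²) ≈ 4.0.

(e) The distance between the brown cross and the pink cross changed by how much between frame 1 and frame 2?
+0.3

Distance in frame 1: 2.3. Distance in frame 2: 2.6.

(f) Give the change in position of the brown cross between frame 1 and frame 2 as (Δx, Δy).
(-3.3, 2.9)

The brown cross was at (8.7, 1.1) in frame 1 and (5.4, 4.0) in frame 2.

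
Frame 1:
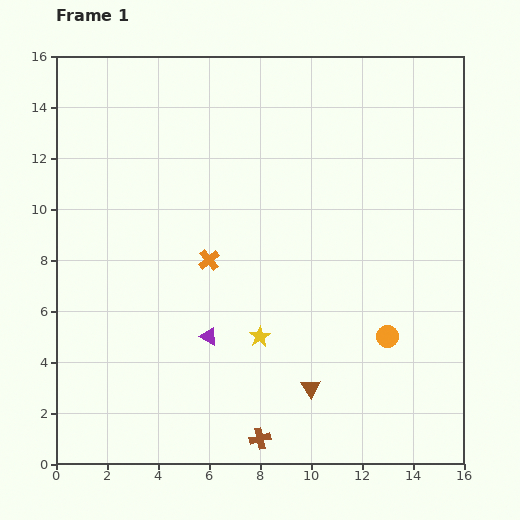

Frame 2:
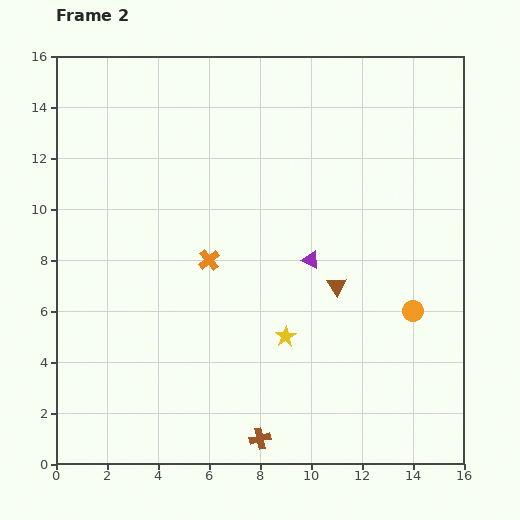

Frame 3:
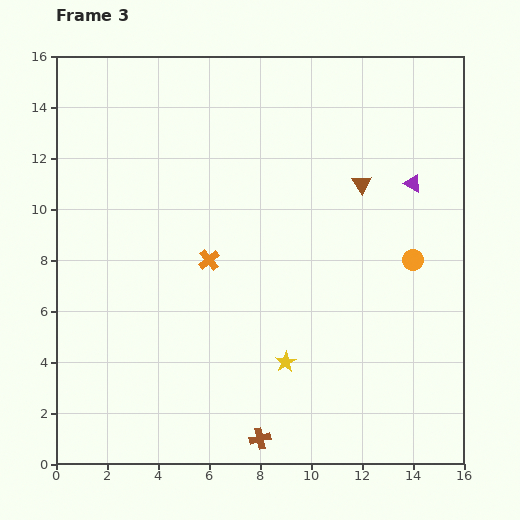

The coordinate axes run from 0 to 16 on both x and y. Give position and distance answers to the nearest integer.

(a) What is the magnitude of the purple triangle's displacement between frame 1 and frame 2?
5

The purple triangle moved from (6, 5) to (10, 8), a distance of √(4² + 3²) ≈ 5.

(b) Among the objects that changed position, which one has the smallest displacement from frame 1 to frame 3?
the yellow star

(moved 1)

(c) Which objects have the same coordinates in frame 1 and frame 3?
the brown cross, the orange cross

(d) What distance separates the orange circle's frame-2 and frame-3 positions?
2

The orange circle moved from (14, 6) to (14, 8), a distance of √(0² + 2²) ≈ 2.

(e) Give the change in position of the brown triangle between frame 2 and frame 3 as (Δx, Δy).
(1, 4)

The brown triangle was at (11, 7) in frame 2 and (12, 11) in frame 3.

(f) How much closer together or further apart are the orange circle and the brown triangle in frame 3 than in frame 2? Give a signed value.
+1

Distance in frame 2: 3. Distance in frame 3: 4.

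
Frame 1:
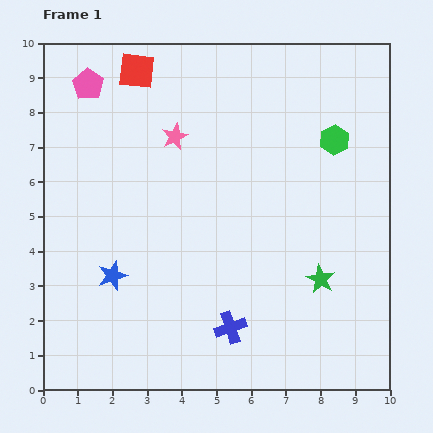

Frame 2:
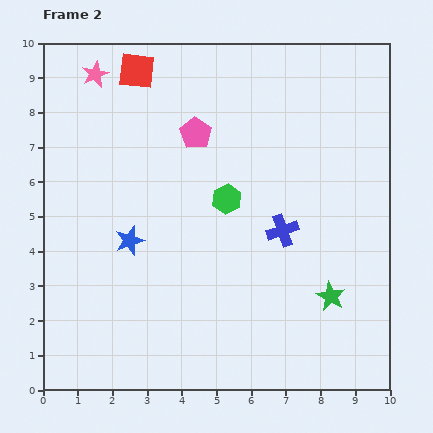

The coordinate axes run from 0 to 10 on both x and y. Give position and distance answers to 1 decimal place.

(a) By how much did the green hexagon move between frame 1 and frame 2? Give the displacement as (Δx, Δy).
(-3.1, -1.7)

The green hexagon was at (8.4, 7.2) in frame 1 and (5.3, 5.5) in frame 2.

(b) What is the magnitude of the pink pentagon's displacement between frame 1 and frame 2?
3.4

The pink pentagon moved from (1.3, 8.8) to (4.4, 7.4), a distance of √(3.1² + 1.4²) ≈ 3.4.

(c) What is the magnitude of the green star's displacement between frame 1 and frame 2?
0.6

The green star moved from (8.0, 3.2) to (8.3, 2.7), a distance of √(0.3² + 0.5²) ≈ 0.6.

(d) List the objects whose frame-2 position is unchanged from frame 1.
the red square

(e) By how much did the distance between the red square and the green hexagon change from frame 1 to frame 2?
-1.5

Distance in frame 1: 6.0. Distance in frame 2: 4.5.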